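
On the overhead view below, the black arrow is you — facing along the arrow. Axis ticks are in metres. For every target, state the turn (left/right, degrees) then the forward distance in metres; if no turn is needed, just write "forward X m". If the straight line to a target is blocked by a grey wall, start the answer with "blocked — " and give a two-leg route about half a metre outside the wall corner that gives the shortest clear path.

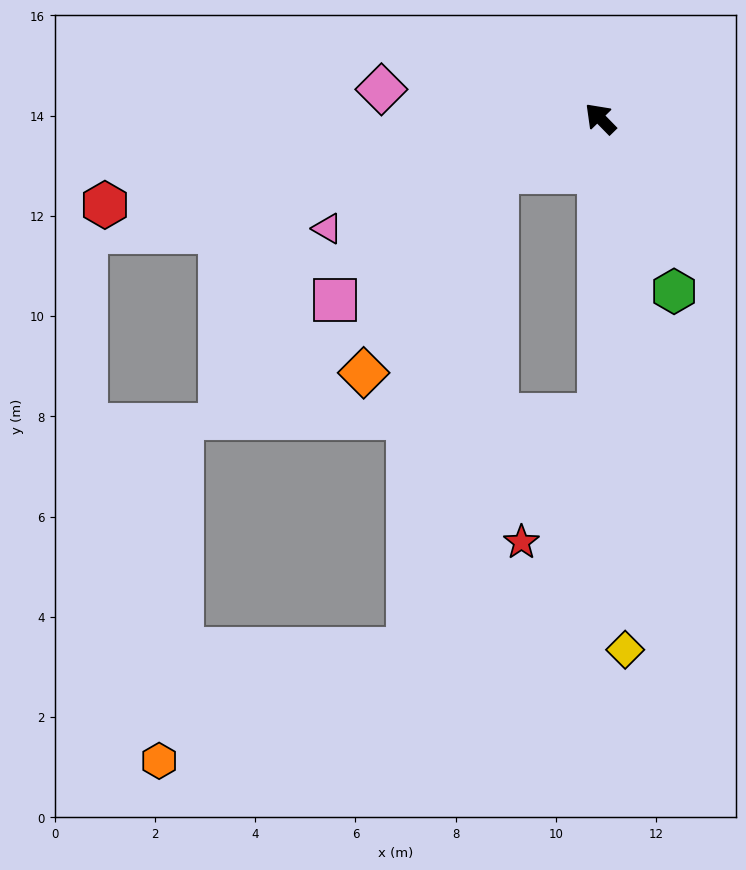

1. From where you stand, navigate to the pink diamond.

turn left 38°, forward 4.4 m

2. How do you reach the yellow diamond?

turn left 138°, forward 10.6 m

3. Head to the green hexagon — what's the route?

turn left 159°, forward 3.7 m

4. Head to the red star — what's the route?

blocked — turn left 135°, forward 5.9 m, then turn right 30°, forward 3.0 m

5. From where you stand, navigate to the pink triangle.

turn left 68°, forward 5.9 m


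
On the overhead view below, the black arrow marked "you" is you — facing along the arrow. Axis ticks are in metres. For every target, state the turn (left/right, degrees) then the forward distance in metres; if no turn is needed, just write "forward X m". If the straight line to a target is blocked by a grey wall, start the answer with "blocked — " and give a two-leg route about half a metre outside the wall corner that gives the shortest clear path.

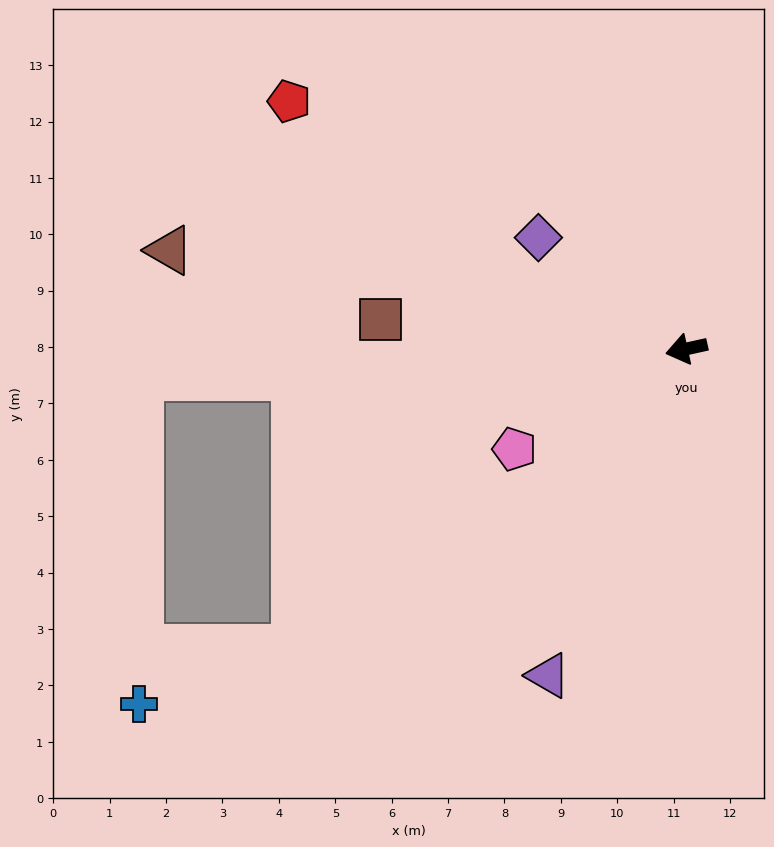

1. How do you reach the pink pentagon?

turn left 18°, forward 3.5 m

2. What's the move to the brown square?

turn right 18°, forward 5.5 m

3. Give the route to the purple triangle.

turn left 55°, forward 6.3 m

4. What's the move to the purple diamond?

turn right 49°, forward 3.3 m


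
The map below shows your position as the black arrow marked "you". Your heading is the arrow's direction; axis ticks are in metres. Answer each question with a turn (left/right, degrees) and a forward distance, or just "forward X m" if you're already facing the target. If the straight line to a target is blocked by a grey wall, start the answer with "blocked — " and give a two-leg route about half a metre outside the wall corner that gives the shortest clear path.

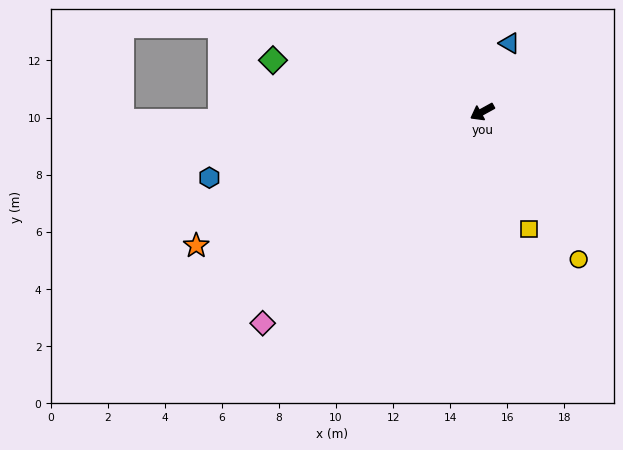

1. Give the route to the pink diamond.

turn left 15°, forward 10.7 m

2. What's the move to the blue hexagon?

turn right 15°, forward 9.8 m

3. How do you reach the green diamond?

turn right 43°, forward 7.6 m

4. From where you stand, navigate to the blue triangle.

turn right 141°, forward 2.6 m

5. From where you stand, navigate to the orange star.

turn right 4°, forward 11.1 m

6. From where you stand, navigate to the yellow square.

turn left 83°, forward 4.4 m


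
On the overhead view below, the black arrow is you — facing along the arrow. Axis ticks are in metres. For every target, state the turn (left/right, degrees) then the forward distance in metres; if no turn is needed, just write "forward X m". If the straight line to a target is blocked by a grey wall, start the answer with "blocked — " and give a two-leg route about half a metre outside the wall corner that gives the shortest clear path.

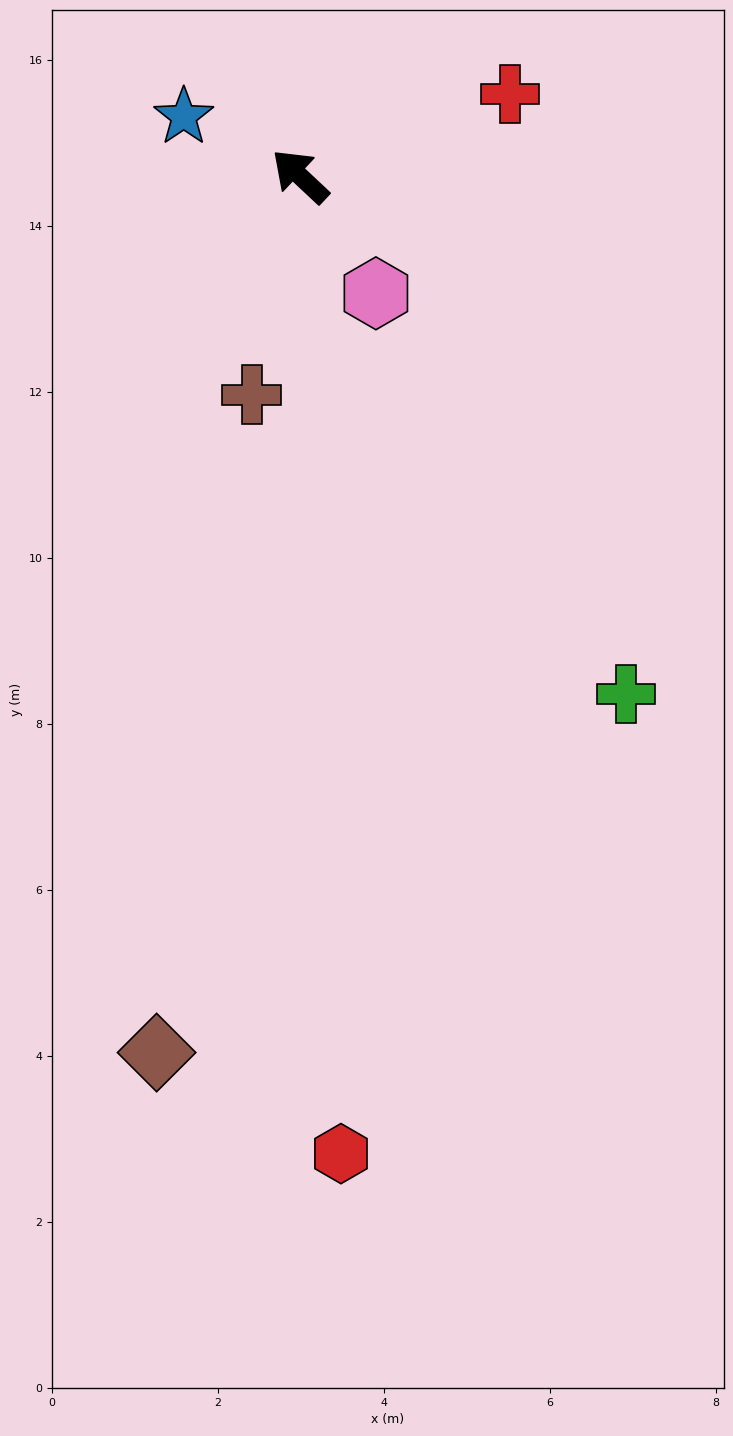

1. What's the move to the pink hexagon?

turn left 166°, forward 1.7 m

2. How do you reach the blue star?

turn left 16°, forward 1.6 m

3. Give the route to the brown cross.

turn left 121°, forward 2.7 m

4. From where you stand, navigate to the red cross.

turn right 116°, forward 2.7 m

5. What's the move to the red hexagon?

turn left 136°, forward 11.8 m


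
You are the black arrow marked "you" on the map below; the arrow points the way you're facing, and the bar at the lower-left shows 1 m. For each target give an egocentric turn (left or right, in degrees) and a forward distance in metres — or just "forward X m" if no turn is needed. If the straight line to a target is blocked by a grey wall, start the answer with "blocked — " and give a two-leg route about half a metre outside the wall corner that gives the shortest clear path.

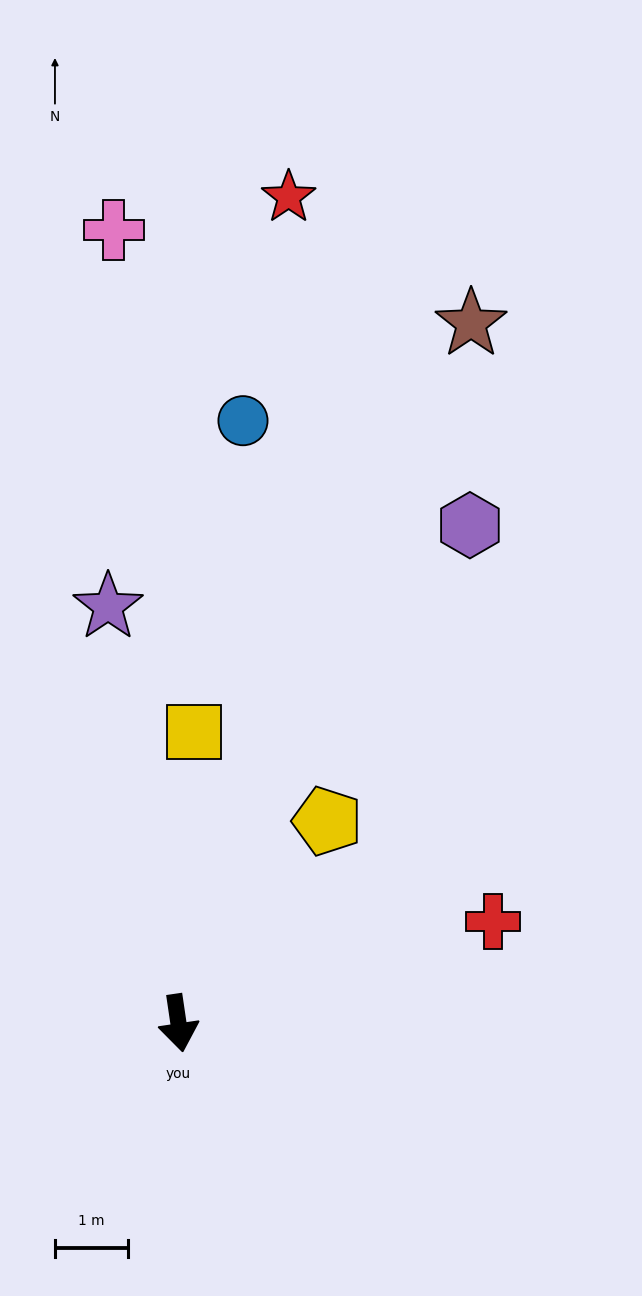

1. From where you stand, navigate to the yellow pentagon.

turn left 135°, forward 3.4 m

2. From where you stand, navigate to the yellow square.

turn left 168°, forward 4.0 m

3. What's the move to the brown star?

turn left 149°, forward 10.4 m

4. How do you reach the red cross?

turn left 99°, forward 4.5 m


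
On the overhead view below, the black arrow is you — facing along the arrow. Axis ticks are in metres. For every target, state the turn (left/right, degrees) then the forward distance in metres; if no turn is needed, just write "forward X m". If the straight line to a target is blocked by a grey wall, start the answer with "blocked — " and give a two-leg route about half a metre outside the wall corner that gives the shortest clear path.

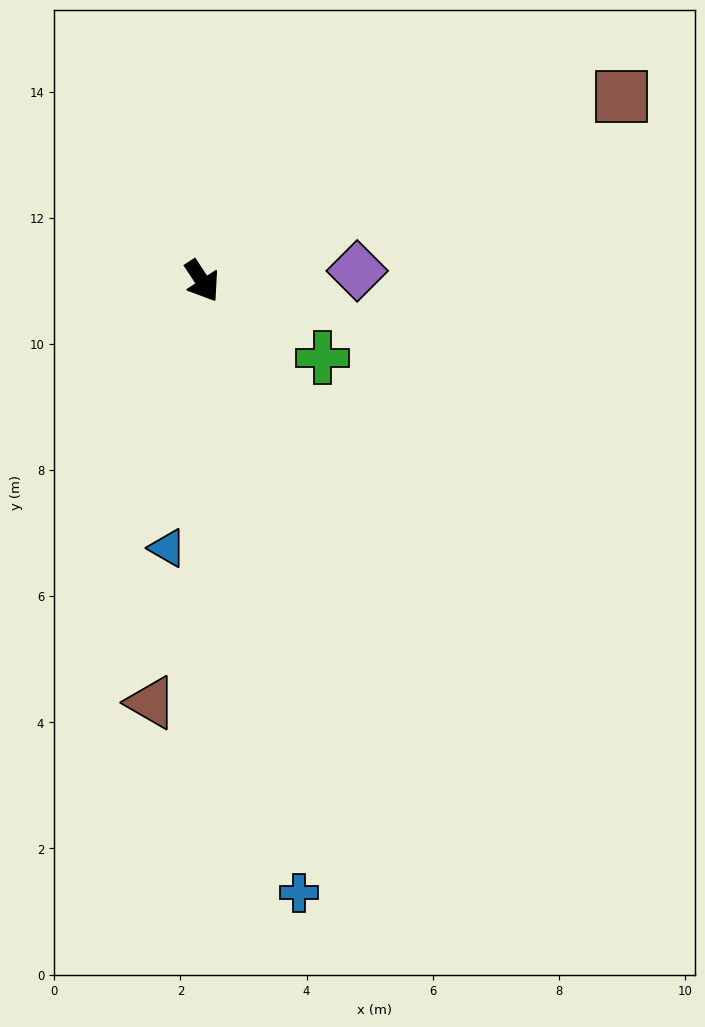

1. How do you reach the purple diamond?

turn left 60°, forward 2.5 m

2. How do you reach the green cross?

turn left 24°, forward 2.3 m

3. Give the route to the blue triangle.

turn right 41°, forward 4.3 m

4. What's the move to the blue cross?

turn right 24°, forward 9.8 m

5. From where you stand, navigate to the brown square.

turn left 80°, forward 7.3 m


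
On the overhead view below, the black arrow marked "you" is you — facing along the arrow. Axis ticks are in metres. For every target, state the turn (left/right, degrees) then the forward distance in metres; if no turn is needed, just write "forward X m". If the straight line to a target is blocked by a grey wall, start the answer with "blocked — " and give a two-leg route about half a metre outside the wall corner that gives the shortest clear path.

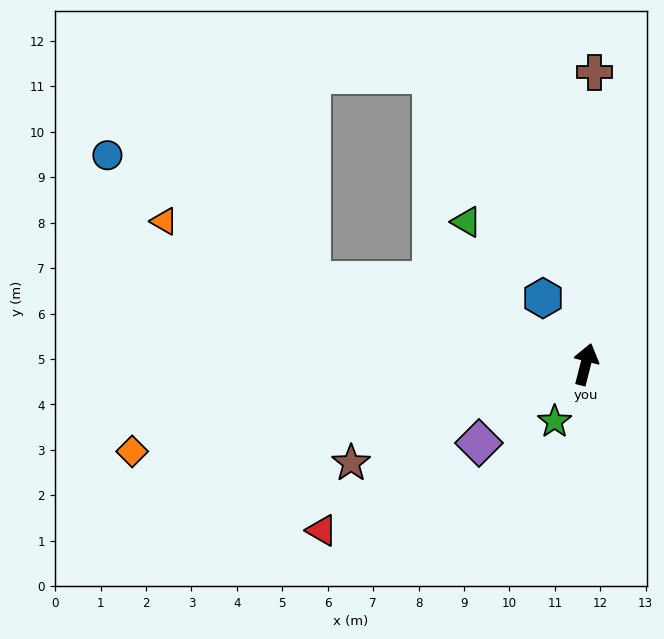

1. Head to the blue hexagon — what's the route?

turn left 47°, forward 1.7 m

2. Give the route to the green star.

turn left 166°, forward 1.4 m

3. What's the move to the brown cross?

turn left 13°, forward 6.4 m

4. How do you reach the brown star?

turn left 127°, forward 5.6 m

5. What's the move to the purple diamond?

turn left 141°, forward 2.9 m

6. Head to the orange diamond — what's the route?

turn left 115°, forward 10.2 m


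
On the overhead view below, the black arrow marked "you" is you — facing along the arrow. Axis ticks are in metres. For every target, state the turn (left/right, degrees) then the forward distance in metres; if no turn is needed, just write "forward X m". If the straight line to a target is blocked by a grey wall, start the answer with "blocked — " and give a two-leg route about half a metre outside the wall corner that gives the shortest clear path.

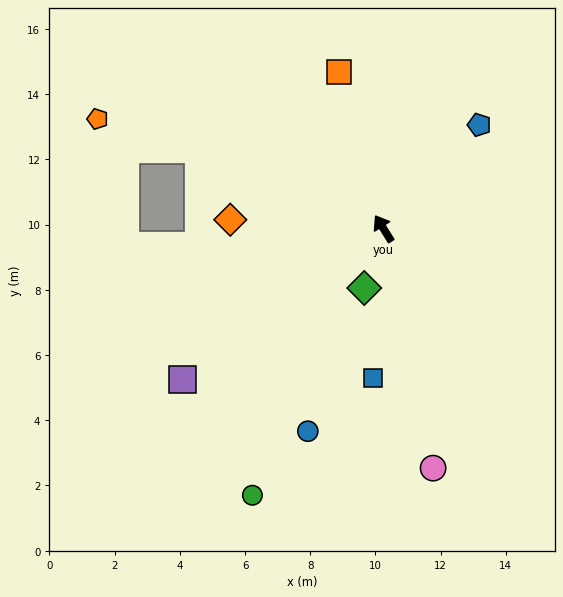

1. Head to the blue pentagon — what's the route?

turn right 75°, forward 4.3 m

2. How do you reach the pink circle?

turn left 160°, forward 7.5 m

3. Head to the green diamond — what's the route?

turn left 130°, forward 1.9 m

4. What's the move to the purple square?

turn left 95°, forward 7.7 m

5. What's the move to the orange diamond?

turn left 55°, forward 4.7 m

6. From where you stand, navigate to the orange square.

turn right 16°, forward 5.0 m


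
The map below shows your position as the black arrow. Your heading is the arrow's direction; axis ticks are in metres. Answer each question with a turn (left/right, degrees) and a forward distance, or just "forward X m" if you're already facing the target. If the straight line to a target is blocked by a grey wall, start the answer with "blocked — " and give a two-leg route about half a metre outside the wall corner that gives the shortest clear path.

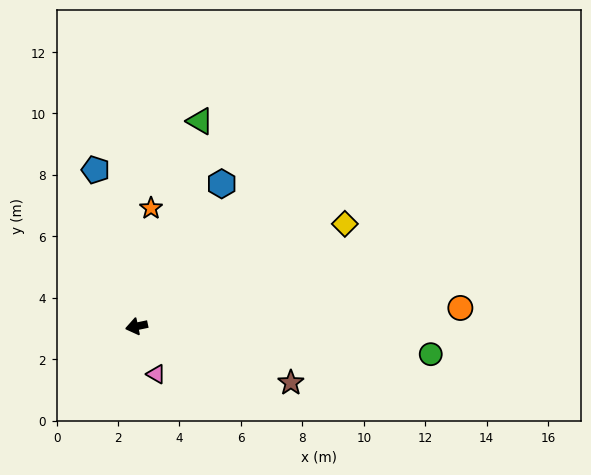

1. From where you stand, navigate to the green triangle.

turn right 119°, forward 7.0 m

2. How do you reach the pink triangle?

turn left 100°, forward 1.7 m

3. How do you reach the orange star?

turn right 109°, forward 3.9 m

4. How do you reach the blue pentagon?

turn right 87°, forward 5.3 m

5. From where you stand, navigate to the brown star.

turn left 148°, forward 5.3 m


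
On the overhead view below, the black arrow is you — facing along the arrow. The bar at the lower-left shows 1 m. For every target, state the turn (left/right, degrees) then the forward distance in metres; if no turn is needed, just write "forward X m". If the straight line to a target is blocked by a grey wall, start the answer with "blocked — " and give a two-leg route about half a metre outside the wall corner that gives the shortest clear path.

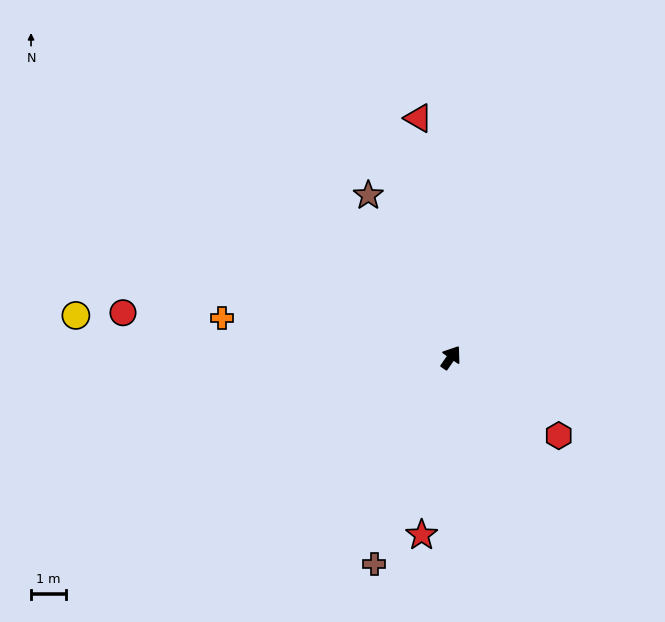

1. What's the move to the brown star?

turn left 62°, forward 5.2 m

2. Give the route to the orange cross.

turn left 115°, forward 6.7 m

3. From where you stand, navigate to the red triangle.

turn left 42°, forward 6.9 m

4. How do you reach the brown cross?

turn right 166°, forward 6.3 m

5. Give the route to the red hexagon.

turn right 91°, forward 3.8 m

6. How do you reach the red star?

turn right 155°, forward 5.2 m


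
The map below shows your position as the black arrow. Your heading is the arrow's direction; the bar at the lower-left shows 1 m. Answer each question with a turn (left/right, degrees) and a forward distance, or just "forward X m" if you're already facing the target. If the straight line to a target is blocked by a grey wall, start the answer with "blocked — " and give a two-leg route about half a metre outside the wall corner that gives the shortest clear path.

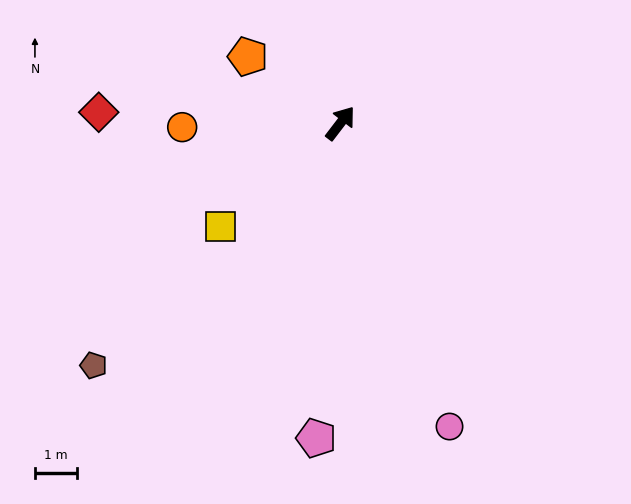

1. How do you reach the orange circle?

turn left 129°, forward 3.8 m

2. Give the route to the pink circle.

turn right 123°, forward 7.7 m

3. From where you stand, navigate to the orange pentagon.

turn left 92°, forward 2.7 m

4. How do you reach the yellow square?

turn left 168°, forward 3.8 m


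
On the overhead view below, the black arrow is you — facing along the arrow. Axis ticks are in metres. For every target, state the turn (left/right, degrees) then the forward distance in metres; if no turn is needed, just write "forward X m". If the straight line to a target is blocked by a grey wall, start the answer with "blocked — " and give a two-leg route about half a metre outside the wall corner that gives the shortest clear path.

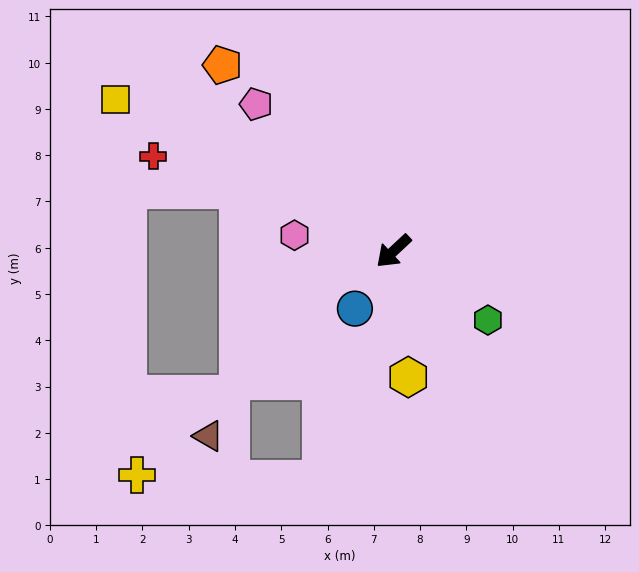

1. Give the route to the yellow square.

turn right 72°, forward 6.8 m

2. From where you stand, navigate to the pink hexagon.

turn right 52°, forward 2.2 m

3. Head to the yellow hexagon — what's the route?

turn left 54°, forward 2.7 m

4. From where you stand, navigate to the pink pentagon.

turn right 90°, forward 4.3 m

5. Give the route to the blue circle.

turn left 13°, forward 1.5 m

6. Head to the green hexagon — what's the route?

turn left 101°, forward 2.5 m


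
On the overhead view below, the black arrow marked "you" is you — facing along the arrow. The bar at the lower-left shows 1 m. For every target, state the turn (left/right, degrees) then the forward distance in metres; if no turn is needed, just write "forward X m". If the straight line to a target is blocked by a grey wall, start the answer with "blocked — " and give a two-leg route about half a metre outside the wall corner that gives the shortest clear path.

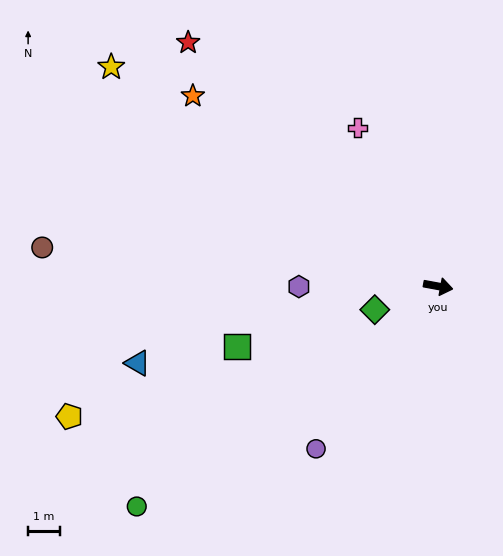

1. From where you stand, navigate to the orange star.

turn left 153°, forward 9.7 m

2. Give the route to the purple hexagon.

turn right 169°, forward 4.4 m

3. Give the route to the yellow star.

turn left 157°, forward 12.3 m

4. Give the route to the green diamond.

turn right 149°, forward 2.1 m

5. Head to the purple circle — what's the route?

turn right 116°, forward 6.3 m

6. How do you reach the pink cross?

turn left 127°, forward 5.5 m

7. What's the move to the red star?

turn left 146°, forward 10.9 m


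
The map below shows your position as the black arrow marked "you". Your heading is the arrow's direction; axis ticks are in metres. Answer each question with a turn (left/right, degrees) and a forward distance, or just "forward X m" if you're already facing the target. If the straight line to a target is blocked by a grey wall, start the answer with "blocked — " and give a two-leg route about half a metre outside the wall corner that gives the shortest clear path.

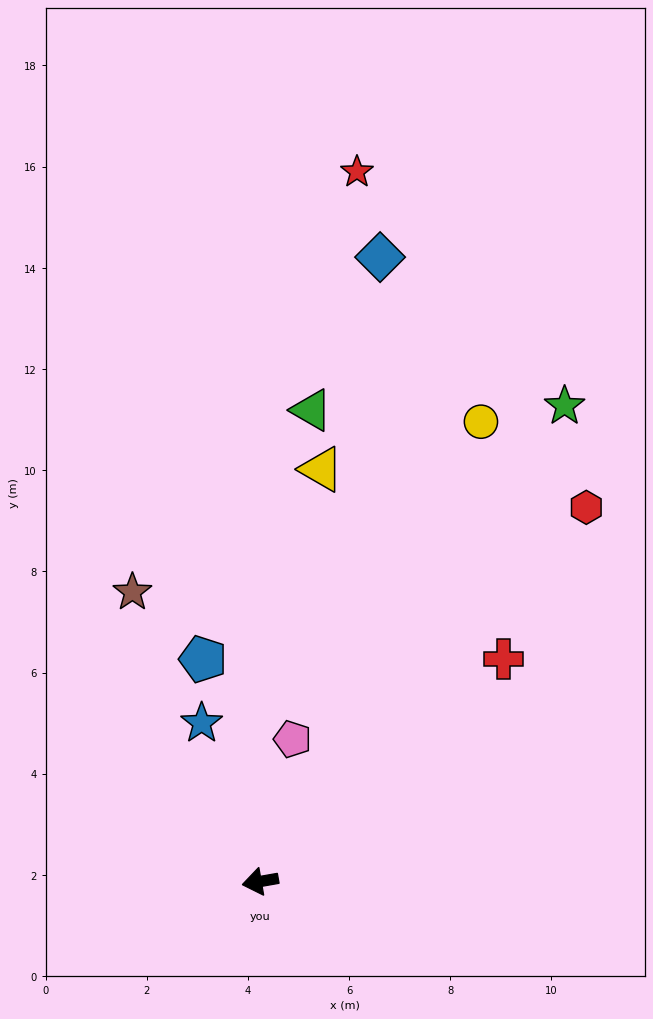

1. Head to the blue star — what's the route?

turn right 80°, forward 3.3 m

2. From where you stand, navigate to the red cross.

turn right 148°, forward 6.5 m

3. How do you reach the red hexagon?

turn right 141°, forward 9.8 m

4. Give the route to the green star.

turn right 133°, forward 11.2 m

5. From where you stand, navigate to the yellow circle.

turn right 126°, forward 10.1 m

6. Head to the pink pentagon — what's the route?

turn right 113°, forward 2.9 m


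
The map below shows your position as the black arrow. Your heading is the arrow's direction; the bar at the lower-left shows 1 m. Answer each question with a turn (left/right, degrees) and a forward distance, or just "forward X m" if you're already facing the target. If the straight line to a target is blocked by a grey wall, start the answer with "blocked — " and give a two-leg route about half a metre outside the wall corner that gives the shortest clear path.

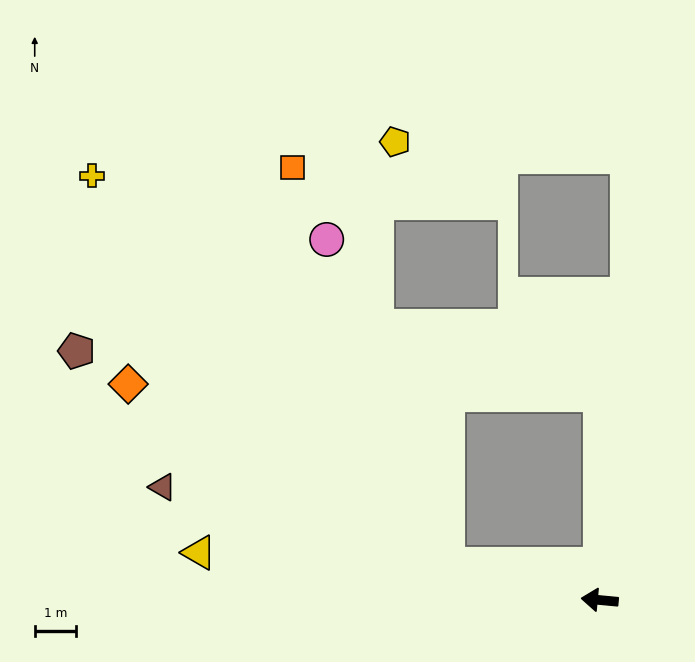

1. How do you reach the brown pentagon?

blocked — turn right 85°, forward 4.9 m, then turn left 86°, forward 12.6 m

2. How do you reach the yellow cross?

blocked — turn right 8°, forward 3.8 m, then turn right 34°, forward 12.6 m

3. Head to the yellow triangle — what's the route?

forward 9.7 m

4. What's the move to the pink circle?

blocked — turn right 8°, forward 3.8 m, then turn right 56°, forward 8.3 m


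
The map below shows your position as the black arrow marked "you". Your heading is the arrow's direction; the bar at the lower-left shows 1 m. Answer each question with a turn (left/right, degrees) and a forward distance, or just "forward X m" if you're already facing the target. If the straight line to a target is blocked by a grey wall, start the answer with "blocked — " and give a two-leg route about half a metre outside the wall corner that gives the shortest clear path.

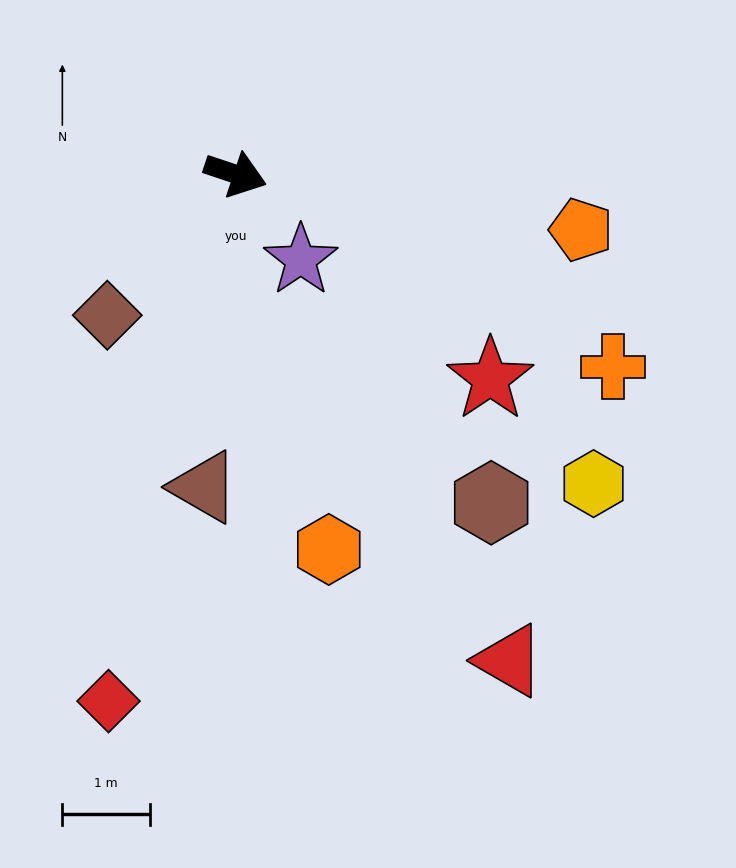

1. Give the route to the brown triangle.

turn right 77°, forward 3.6 m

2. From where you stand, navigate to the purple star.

turn right 34°, forward 1.2 m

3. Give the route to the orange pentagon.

turn left 9°, forward 4.0 m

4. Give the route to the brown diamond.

turn right 114°, forward 2.2 m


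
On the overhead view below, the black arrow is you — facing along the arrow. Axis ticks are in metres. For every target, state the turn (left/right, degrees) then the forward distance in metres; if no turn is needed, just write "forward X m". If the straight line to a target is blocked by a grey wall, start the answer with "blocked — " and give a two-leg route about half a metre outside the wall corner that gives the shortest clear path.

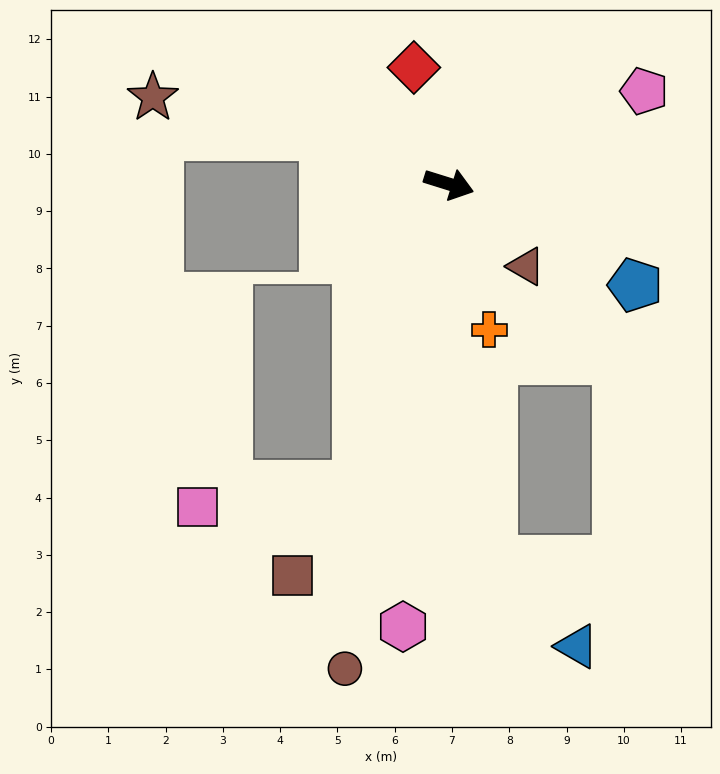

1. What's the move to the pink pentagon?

turn left 43°, forward 3.8 m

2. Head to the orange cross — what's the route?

turn right 57°, forward 2.6 m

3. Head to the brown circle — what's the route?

turn right 85°, forward 8.7 m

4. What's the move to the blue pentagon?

turn right 11°, forward 3.7 m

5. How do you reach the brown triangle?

turn right 30°, forward 2.0 m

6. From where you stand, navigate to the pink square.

blocked — turn right 90°, forward 5.5 m, then turn right 65°, forward 2.8 m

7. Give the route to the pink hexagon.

turn right 79°, forward 7.8 m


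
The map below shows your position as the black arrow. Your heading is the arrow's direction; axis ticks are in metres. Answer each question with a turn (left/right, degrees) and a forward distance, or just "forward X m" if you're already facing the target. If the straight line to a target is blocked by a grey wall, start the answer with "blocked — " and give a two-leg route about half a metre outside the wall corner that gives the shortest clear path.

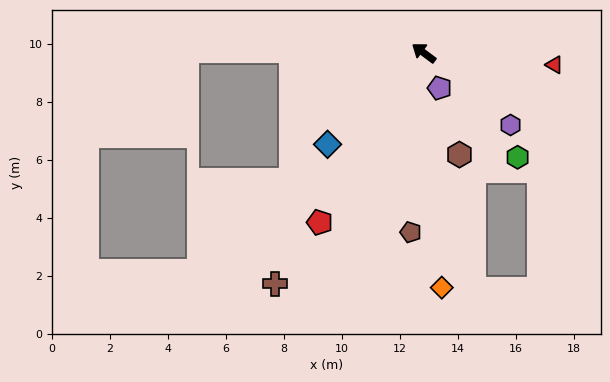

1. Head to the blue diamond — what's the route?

turn left 80°, forward 4.6 m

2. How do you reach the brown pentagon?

turn left 123°, forward 6.2 m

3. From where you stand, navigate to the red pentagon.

turn left 95°, forward 6.9 m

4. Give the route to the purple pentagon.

turn left 151°, forward 1.3 m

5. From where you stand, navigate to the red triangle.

turn right 149°, forward 4.5 m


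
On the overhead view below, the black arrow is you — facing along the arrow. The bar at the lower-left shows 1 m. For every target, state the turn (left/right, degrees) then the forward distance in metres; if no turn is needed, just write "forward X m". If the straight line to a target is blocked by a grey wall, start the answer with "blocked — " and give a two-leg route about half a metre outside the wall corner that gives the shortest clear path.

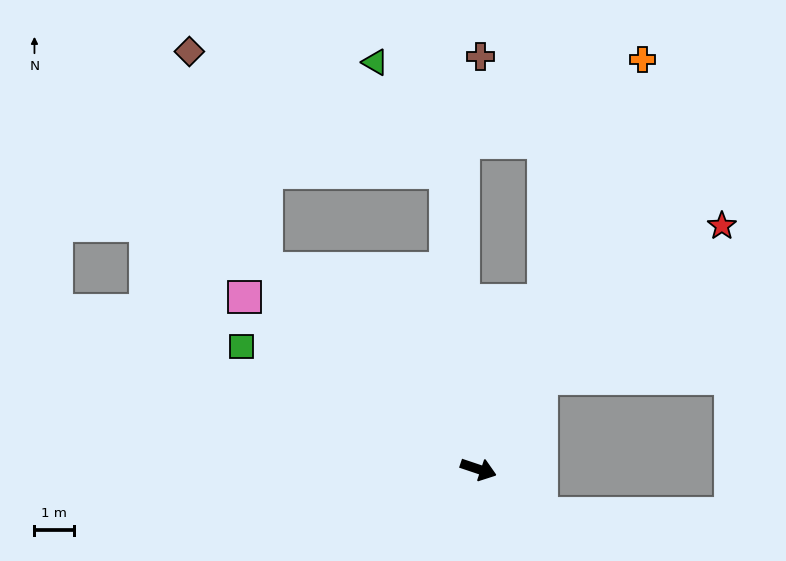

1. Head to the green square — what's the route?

turn left 171°, forward 6.8 m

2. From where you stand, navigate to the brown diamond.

blocked — turn left 155°, forward 7.4 m, then turn right 27°, forward 5.8 m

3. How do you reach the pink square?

turn left 162°, forward 7.4 m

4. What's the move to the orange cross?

turn left 87°, forward 11.2 m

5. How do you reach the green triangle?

blocked — turn left 115°, forward 7.6 m, then turn left 26°, forward 3.3 m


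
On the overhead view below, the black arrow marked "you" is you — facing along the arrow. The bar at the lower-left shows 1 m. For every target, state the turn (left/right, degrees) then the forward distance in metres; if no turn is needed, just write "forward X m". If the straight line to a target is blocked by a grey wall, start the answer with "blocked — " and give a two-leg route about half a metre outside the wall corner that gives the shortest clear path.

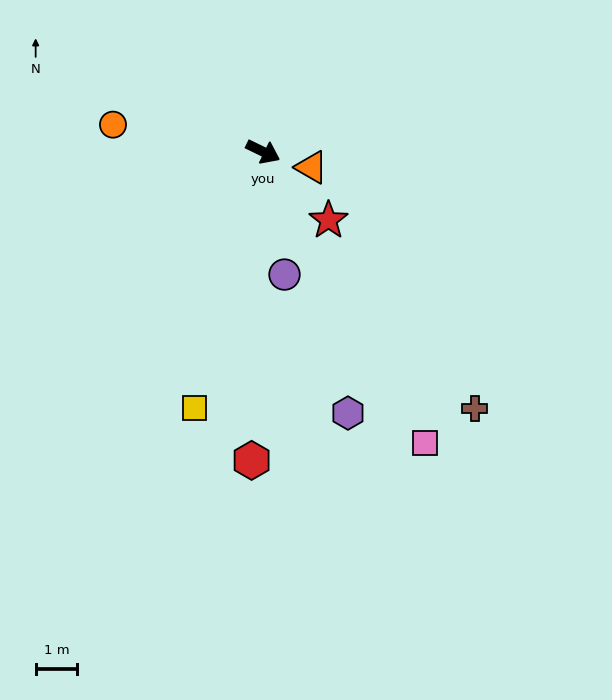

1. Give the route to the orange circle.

turn right 164°, forward 3.7 m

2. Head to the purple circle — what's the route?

turn right 54°, forward 3.0 m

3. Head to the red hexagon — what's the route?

turn right 66°, forward 7.4 m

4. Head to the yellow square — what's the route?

turn right 79°, forward 6.4 m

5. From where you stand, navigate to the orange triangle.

turn left 8°, forward 1.2 m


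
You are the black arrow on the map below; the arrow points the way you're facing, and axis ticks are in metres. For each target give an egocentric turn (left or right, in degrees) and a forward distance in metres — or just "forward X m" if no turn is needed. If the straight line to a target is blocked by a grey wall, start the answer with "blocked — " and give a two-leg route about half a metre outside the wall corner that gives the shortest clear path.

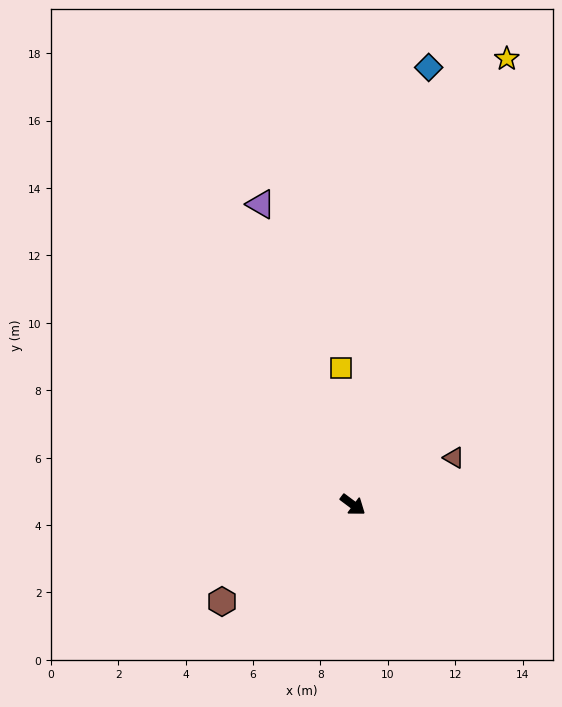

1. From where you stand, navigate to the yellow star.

turn left 108°, forward 14.0 m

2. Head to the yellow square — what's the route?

turn left 132°, forward 4.1 m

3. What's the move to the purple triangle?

turn left 144°, forward 9.3 m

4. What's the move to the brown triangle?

turn left 62°, forward 3.3 m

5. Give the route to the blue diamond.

turn left 117°, forward 13.2 m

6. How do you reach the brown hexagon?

turn right 107°, forward 4.8 m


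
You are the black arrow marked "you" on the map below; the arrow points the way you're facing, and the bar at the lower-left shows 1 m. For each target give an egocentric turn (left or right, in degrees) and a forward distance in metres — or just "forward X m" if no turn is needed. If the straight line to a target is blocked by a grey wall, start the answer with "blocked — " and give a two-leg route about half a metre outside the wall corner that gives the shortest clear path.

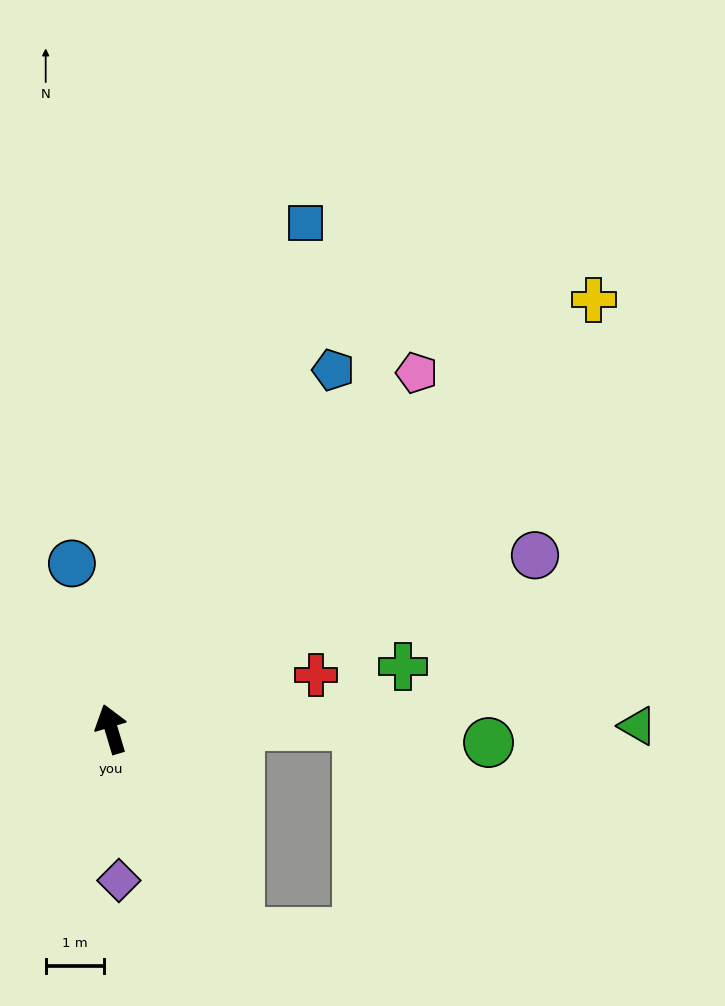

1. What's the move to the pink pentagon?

turn right 57°, forward 8.0 m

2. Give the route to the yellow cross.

turn right 65°, forward 11.0 m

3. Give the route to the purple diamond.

turn left 166°, forward 2.6 m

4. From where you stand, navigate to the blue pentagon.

turn right 48°, forward 7.2 m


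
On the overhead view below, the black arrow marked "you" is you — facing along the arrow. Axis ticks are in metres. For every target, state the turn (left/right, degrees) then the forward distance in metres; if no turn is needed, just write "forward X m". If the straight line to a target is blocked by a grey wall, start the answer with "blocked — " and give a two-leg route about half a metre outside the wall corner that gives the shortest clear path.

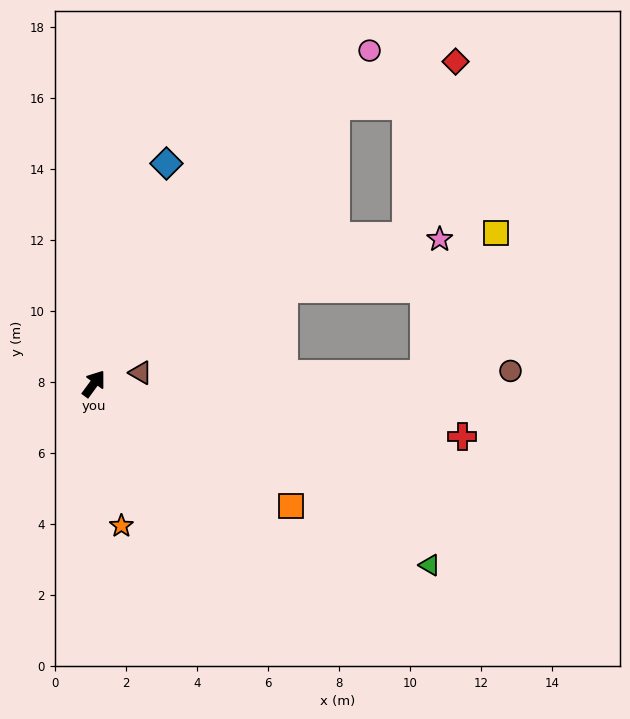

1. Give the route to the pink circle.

turn right 3°, forward 12.2 m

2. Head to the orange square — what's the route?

turn right 86°, forward 6.5 m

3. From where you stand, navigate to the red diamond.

blocked — turn right 5°, forward 10.4 m, then turn right 29°, forward 3.6 m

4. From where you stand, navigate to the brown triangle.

turn right 41°, forward 1.4 m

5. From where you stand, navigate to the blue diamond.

turn left 18°, forward 6.5 m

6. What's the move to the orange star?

turn right 133°, forward 4.1 m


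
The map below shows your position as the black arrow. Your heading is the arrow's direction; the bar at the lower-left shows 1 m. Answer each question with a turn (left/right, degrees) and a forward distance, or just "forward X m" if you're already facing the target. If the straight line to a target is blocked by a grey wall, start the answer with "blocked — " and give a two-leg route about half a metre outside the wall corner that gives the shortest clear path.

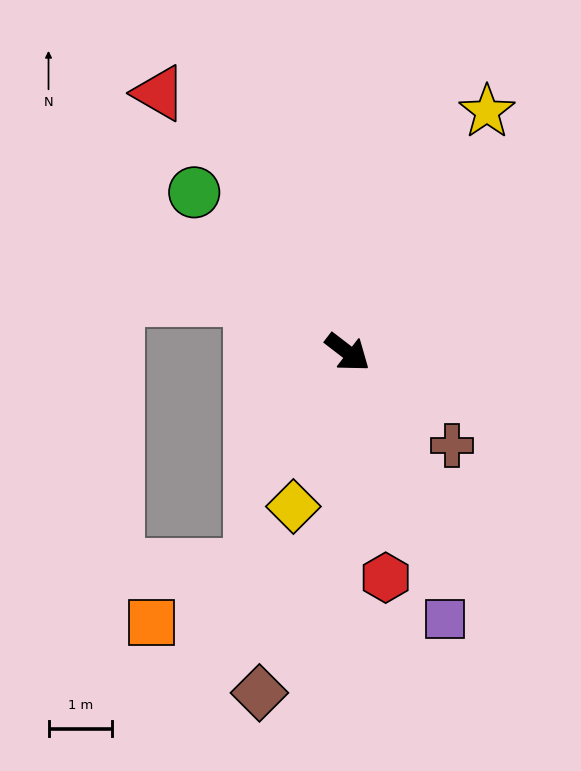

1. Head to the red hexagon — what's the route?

turn right 43°, forward 3.6 m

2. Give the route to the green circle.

turn left 171°, forward 3.5 m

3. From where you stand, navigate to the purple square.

turn right 32°, forward 4.5 m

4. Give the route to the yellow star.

turn left 98°, forward 4.4 m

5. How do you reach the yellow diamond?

turn right 72°, forward 2.6 m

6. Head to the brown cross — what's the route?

turn right 4°, forward 2.2 m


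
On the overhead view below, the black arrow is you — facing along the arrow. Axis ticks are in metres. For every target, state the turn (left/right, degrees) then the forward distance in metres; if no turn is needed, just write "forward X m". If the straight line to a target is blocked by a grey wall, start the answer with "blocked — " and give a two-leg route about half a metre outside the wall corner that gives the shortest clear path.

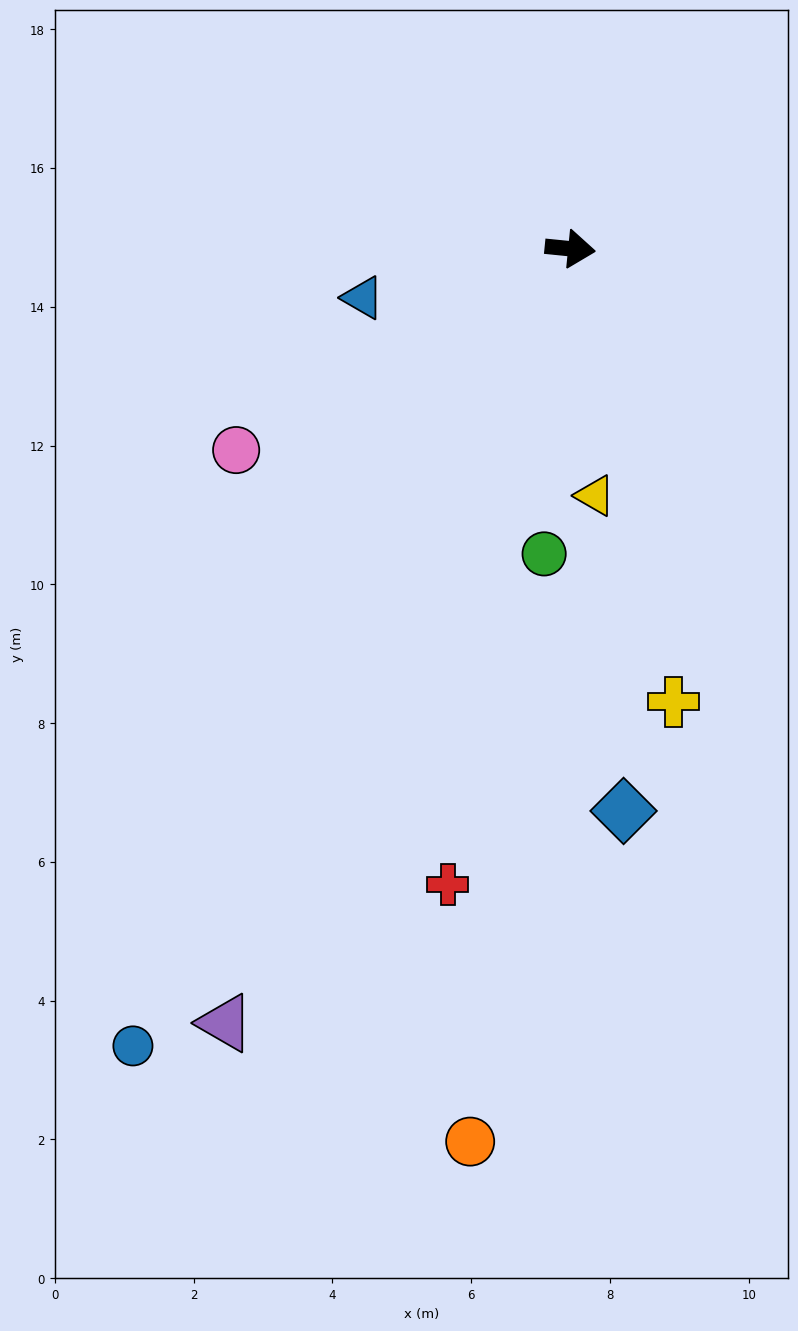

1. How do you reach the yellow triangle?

turn right 79°, forward 3.6 m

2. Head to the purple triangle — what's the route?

turn right 108°, forward 12.2 m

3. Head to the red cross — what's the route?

turn right 95°, forward 9.3 m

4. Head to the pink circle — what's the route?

turn right 143°, forward 5.6 m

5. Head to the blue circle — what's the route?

turn right 113°, forward 13.1 m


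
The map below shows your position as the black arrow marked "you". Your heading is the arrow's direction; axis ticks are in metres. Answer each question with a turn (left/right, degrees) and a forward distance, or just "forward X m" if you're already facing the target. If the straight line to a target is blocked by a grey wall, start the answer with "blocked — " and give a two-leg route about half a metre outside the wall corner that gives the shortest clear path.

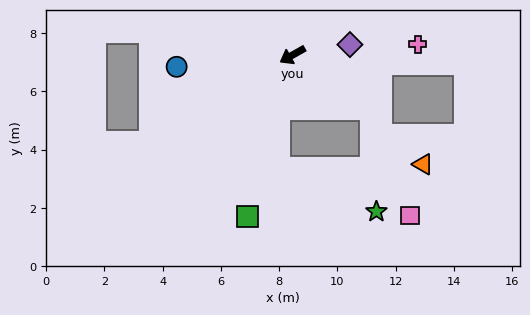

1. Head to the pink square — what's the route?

blocked — turn left 117°, forward 3.3 m, then turn right 37°, forward 3.9 m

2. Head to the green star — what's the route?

blocked — turn left 117°, forward 3.3 m, then turn right 54°, forward 3.5 m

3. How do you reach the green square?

turn left 45°, forward 5.7 m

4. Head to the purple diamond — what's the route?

turn left 161°, forward 2.0 m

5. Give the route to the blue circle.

turn right 24°, forward 4.0 m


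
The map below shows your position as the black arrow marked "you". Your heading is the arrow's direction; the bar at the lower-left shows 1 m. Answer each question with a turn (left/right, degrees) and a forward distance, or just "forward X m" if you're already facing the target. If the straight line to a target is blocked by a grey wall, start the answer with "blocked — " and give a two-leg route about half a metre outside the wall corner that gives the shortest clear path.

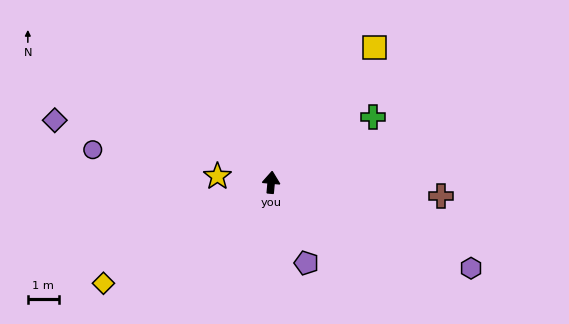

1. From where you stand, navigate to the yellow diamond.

turn left 126°, forward 6.3 m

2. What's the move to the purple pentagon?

turn right 151°, forward 2.8 m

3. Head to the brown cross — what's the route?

turn right 89°, forward 5.5 m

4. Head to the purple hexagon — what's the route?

turn right 108°, forward 7.0 m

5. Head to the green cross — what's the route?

turn right 52°, forward 3.9 m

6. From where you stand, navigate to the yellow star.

turn left 89°, forward 1.7 m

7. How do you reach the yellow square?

turn right 32°, forward 5.4 m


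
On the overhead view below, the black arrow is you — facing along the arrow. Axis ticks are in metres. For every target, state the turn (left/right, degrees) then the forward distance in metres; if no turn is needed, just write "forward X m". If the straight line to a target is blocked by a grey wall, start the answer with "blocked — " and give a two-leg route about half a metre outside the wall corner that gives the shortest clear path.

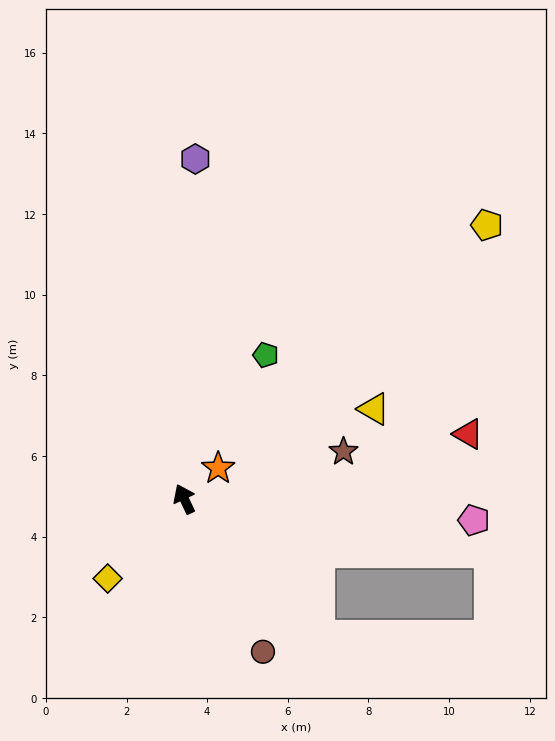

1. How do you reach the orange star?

turn right 73°, forward 1.1 m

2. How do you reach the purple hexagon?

turn right 27°, forward 8.4 m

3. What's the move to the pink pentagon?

turn right 120°, forward 7.2 m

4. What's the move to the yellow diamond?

turn left 111°, forward 2.7 m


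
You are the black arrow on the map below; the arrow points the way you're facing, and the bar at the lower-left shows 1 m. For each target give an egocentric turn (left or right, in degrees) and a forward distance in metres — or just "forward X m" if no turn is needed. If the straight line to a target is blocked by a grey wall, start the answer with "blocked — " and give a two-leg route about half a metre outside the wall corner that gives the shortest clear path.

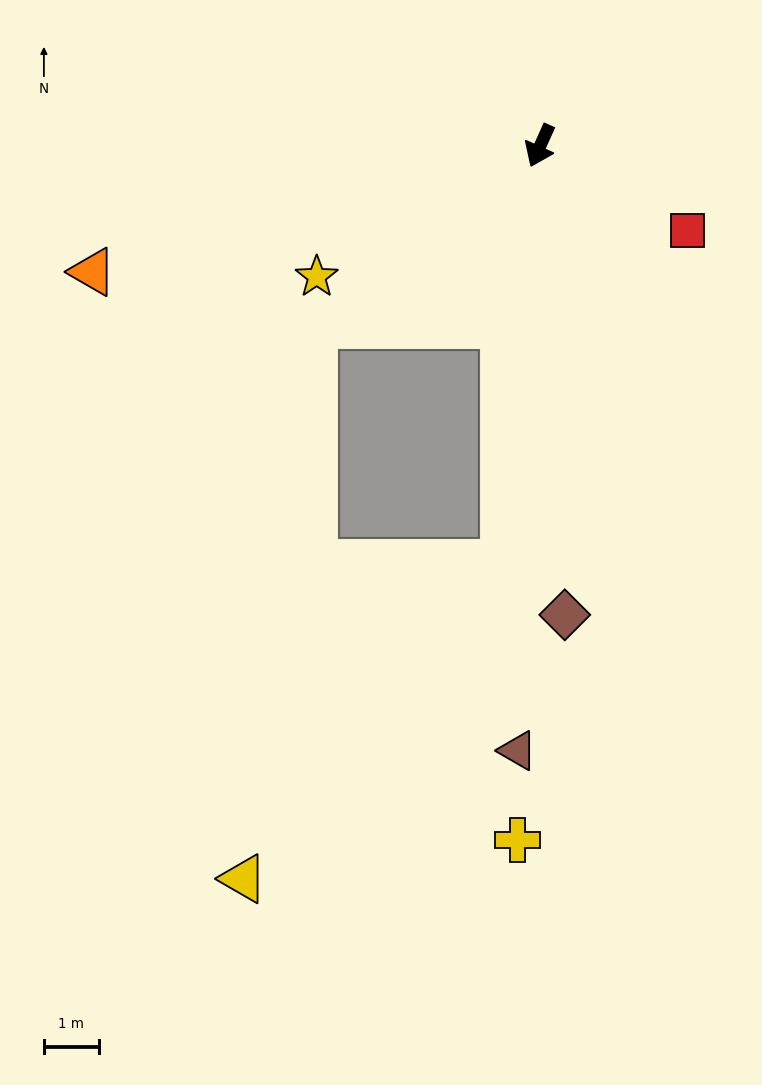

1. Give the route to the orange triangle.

turn right 50°, forward 8.4 m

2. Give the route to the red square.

turn left 84°, forward 3.1 m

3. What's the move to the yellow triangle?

blocked — turn left 19°, forward 7.6 m, then turn right 34°, forward 7.4 m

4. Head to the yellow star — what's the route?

turn right 35°, forward 4.7 m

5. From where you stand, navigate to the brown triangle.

turn left 22°, forward 11.0 m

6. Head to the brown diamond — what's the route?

turn left 27°, forward 8.5 m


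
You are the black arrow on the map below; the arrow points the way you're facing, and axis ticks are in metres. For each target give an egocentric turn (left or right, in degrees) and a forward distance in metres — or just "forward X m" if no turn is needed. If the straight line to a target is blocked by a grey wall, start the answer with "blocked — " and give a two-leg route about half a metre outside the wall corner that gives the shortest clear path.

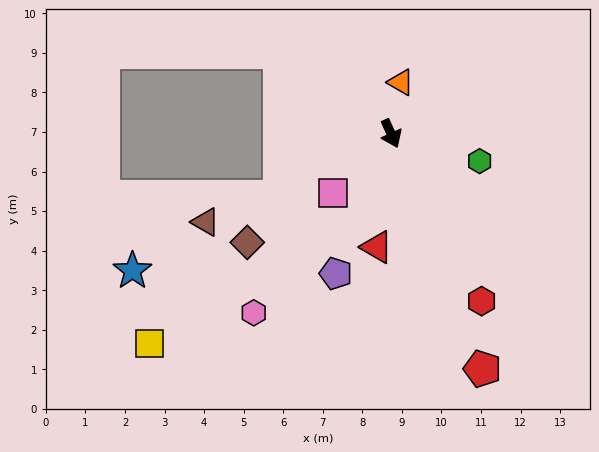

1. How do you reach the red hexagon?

turn left 4°, forward 4.8 m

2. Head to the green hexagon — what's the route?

turn left 48°, forward 2.3 m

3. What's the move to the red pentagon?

turn right 3°, forward 6.4 m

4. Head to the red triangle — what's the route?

turn right 32°, forward 2.9 m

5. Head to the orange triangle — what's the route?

turn left 145°, forward 1.3 m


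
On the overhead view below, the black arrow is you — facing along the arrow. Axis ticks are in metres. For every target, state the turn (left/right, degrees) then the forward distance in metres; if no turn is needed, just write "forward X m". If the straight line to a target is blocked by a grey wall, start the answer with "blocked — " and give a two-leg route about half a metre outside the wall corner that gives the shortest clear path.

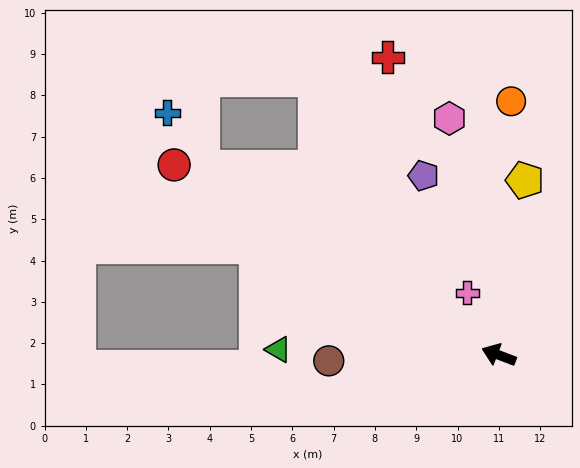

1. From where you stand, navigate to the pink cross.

turn right 42°, forward 1.7 m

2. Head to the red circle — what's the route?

turn right 10°, forward 9.1 m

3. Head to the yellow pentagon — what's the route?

turn right 78°, forward 4.3 m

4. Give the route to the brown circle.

turn left 23°, forward 4.1 m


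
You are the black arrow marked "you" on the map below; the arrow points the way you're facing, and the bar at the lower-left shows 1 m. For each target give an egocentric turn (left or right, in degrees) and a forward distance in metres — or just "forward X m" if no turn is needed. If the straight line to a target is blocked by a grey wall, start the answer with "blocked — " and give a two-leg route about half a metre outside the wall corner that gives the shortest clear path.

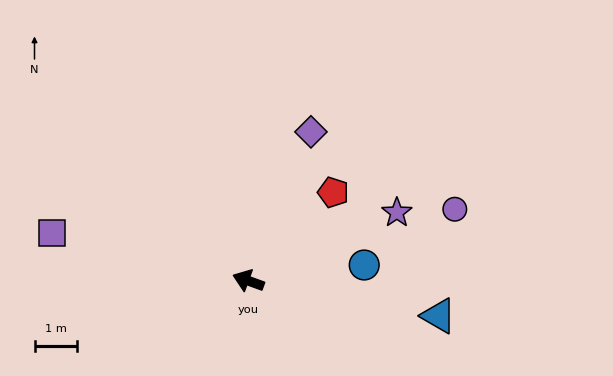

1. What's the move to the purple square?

turn left 6°, forward 4.8 m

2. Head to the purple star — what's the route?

turn right 135°, forward 3.9 m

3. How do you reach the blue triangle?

turn right 170°, forward 4.6 m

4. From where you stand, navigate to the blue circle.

turn right 152°, forward 2.8 m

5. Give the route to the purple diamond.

turn right 93°, forward 3.8 m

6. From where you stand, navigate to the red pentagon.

turn right 114°, forward 2.9 m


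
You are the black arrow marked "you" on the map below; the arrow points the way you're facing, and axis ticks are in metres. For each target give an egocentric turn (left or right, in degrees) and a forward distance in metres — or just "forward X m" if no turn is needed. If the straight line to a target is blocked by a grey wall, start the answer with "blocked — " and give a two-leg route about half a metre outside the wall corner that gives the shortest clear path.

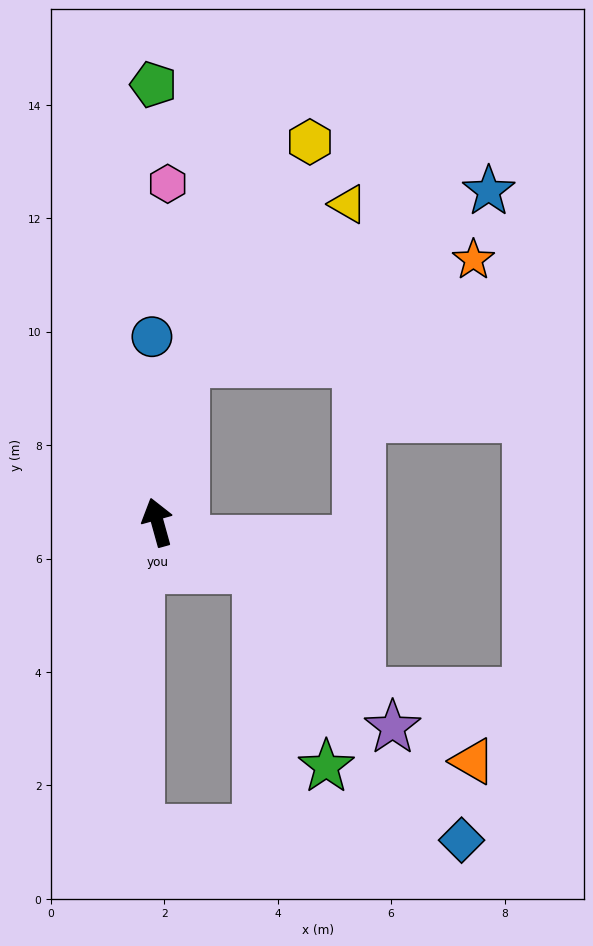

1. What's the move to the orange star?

blocked — turn right 25°, forward 2.9 m, then turn right 61°, forward 5.4 m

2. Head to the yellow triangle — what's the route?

blocked — turn right 25°, forward 2.9 m, then turn right 36°, forward 4.0 m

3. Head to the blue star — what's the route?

blocked — turn right 25°, forward 2.9 m, then turn right 51°, forward 6.2 m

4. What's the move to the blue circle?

turn right 14°, forward 3.3 m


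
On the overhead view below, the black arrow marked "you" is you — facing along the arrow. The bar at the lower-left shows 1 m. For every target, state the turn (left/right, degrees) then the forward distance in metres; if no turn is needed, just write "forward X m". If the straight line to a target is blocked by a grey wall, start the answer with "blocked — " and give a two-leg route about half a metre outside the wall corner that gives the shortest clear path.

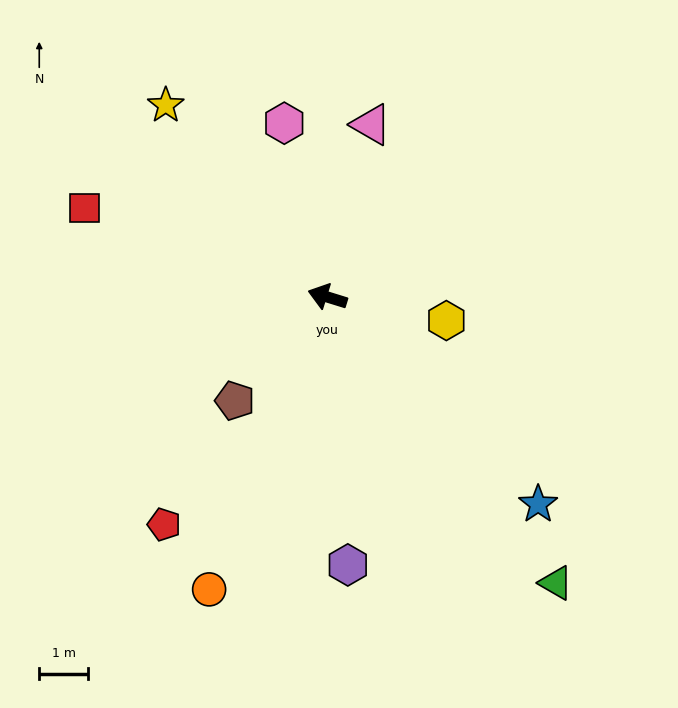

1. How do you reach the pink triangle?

turn right 87°, forward 3.6 m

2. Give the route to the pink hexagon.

turn right 59°, forward 3.7 m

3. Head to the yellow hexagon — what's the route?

turn right 174°, forward 2.5 m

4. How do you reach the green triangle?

turn left 146°, forward 7.5 m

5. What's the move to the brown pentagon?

turn left 65°, forward 2.8 m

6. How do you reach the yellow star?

turn right 33°, forward 5.1 m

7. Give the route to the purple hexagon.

turn left 112°, forward 5.5 m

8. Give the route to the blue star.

turn left 153°, forward 6.1 m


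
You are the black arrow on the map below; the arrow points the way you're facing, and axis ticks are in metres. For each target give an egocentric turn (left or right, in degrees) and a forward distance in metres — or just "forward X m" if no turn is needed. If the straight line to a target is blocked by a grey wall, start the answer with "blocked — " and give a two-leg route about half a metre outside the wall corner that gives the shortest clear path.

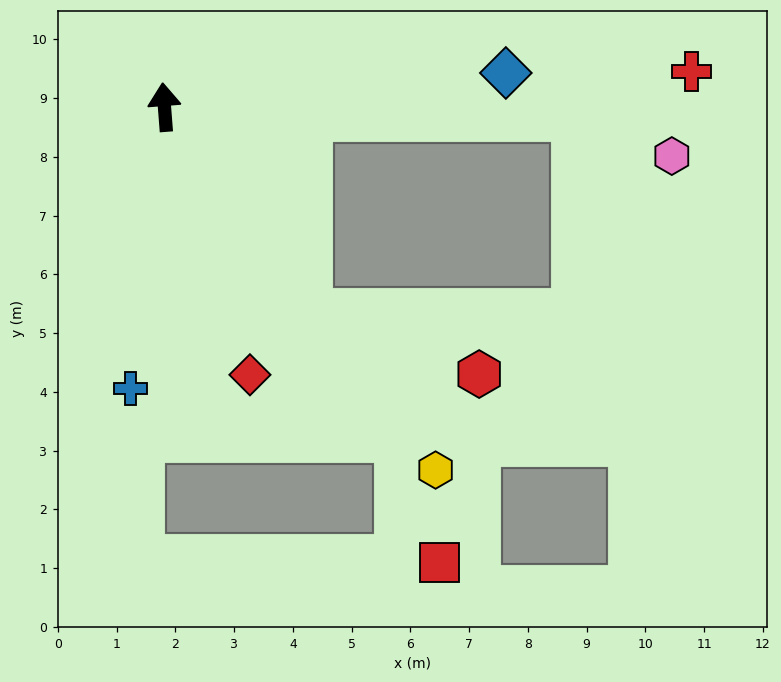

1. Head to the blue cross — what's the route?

turn left 169°, forward 4.8 m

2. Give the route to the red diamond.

turn right 167°, forward 4.8 m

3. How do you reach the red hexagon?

blocked — turn right 150°, forward 4.3 m, then turn left 36°, forward 3.1 m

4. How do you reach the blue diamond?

turn right 89°, forward 5.8 m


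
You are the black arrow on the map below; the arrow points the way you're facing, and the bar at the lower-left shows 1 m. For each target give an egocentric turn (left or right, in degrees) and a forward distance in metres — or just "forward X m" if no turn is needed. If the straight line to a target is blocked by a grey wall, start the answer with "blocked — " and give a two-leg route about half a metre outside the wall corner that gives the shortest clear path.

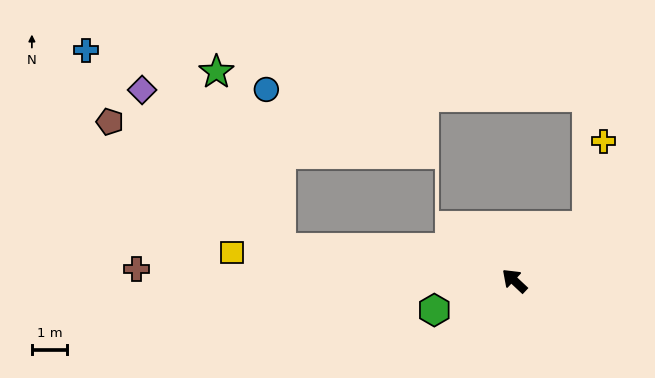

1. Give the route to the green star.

blocked — turn left 35°, forward 6.6 m, then turn right 62°, forward 5.3 m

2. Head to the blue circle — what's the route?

blocked — turn left 35°, forward 6.6 m, then turn right 77°, forward 4.5 m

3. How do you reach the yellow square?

turn left 37°, forward 8.0 m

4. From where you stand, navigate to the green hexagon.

turn left 63°, forward 2.4 m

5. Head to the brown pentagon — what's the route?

blocked — turn left 35°, forward 6.6 m, then turn right 28°, forward 6.0 m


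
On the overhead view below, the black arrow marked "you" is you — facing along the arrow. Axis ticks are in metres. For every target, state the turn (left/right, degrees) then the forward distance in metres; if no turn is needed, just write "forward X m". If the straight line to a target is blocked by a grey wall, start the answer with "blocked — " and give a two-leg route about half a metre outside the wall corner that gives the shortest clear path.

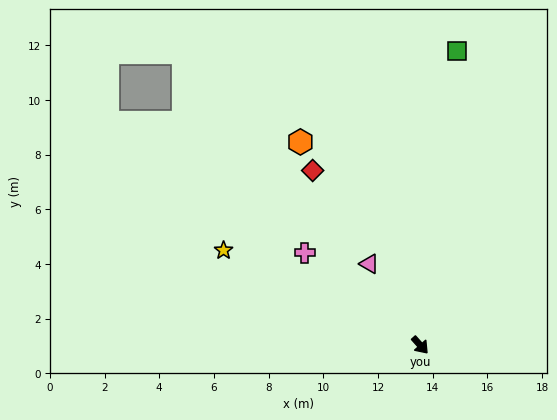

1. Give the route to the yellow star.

turn right 158°, forward 8.0 m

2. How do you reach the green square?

turn left 131°, forward 10.8 m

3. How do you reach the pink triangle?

turn left 170°, forward 3.5 m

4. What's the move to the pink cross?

turn right 171°, forward 5.4 m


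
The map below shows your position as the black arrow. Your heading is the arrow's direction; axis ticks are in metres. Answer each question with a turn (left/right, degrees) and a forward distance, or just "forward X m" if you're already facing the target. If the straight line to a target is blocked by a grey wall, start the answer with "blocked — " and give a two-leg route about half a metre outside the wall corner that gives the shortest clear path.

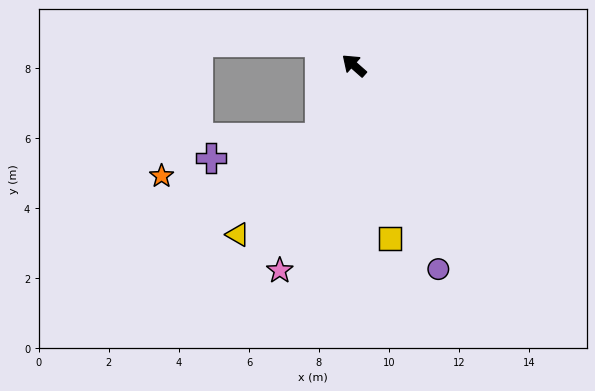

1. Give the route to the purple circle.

turn left 154°, forward 6.3 m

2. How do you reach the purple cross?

blocked — turn left 106°, forward 2.3 m, then turn right 54°, forward 3.1 m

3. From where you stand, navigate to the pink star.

turn left 111°, forward 6.2 m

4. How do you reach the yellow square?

turn left 143°, forward 5.0 m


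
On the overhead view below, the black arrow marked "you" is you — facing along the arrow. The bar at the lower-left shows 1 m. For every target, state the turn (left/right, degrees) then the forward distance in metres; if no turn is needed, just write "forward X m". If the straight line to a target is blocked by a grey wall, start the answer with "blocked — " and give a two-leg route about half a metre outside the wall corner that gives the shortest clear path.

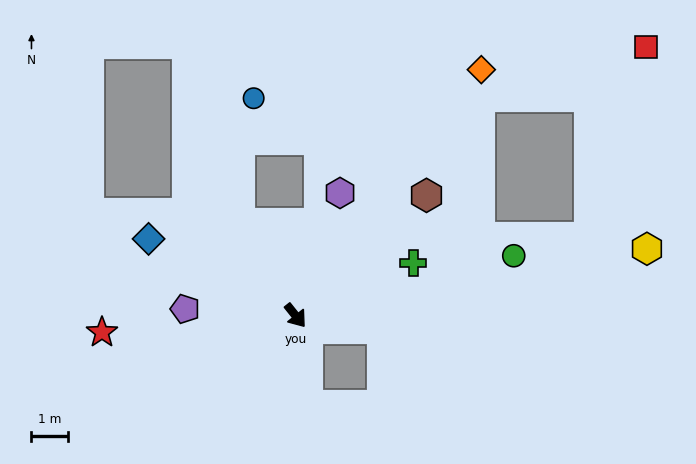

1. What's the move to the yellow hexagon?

turn left 62°, forward 9.8 m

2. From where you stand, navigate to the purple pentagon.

turn right 132°, forward 3.0 m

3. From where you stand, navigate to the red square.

blocked — turn left 101°, forward 7.9 m, then turn right 33°, forward 4.8 m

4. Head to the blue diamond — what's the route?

turn right 156°, forward 4.6 m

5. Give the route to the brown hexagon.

turn left 94°, forward 4.9 m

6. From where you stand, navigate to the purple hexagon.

turn left 121°, forward 3.6 m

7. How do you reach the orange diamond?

turn left 104°, forward 8.5 m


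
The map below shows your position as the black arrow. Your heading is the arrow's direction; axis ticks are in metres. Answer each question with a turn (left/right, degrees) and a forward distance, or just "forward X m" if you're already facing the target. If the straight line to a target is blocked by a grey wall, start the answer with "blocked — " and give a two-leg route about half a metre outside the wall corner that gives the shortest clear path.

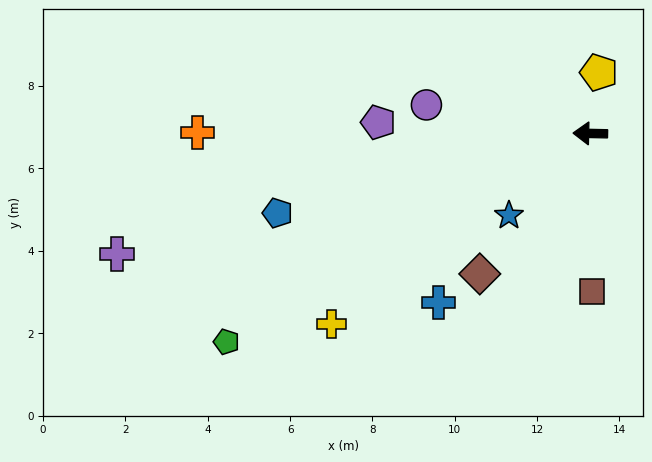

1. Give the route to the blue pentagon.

turn left 15°, forward 7.8 m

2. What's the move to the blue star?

turn left 46°, forward 2.8 m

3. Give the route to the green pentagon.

turn left 31°, forward 10.2 m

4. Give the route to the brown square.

turn left 92°, forward 3.8 m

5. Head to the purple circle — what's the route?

turn right 9°, forward 4.0 m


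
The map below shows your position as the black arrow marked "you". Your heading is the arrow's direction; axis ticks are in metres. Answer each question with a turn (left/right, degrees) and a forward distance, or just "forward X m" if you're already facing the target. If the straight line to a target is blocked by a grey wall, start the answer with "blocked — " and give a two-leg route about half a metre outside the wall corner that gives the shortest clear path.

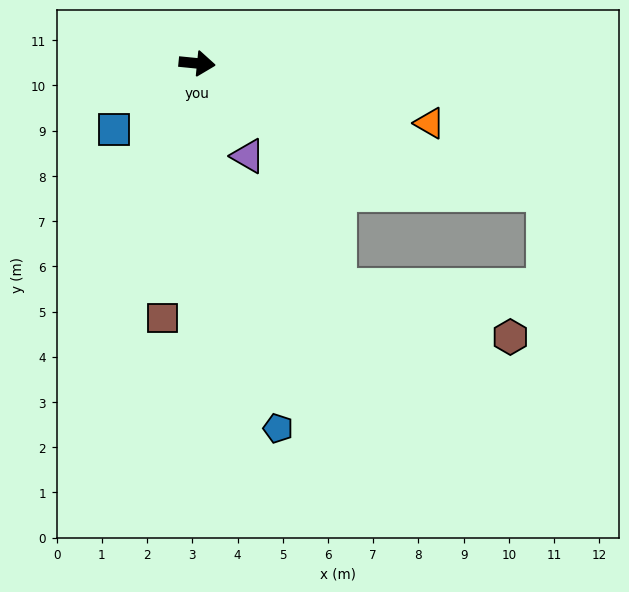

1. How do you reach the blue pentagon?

turn right 72°, forward 8.3 m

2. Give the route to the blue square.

turn right 136°, forward 2.3 m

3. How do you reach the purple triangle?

turn right 56°, forward 2.3 m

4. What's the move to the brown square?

turn right 92°, forward 5.7 m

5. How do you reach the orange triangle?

turn right 9°, forward 5.3 m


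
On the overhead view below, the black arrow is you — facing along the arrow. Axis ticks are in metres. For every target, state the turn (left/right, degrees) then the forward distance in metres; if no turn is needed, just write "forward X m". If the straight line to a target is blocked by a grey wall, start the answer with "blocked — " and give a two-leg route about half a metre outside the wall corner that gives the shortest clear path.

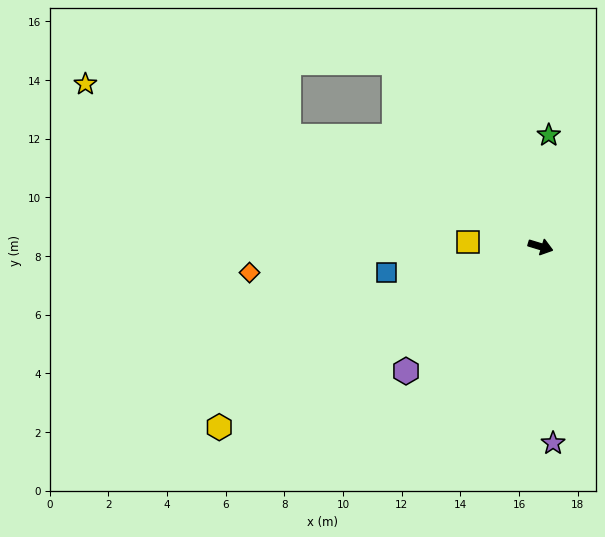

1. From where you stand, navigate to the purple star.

turn right 69°, forward 6.7 m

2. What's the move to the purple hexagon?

turn right 120°, forward 6.3 m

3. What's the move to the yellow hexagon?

turn right 134°, forward 12.6 m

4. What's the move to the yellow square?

turn right 167°, forward 2.5 m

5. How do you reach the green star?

turn left 103°, forward 3.8 m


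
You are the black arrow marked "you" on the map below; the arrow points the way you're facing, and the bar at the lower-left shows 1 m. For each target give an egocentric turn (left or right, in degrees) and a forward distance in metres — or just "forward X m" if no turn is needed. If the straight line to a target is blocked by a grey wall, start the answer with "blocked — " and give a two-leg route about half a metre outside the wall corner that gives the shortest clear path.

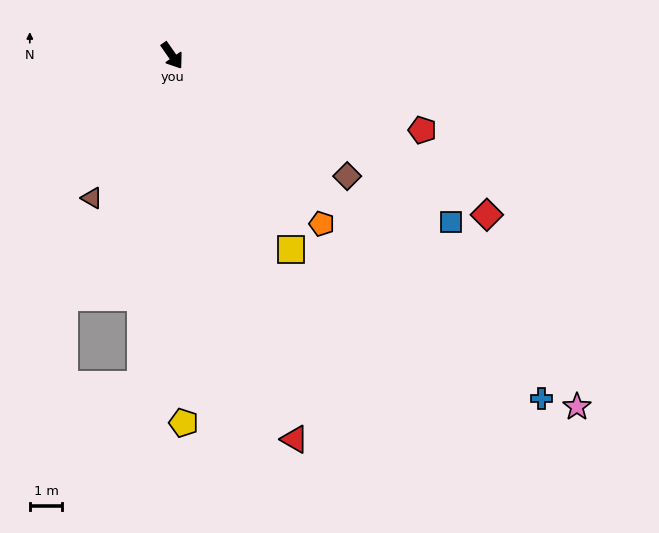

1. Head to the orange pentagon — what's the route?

turn left 7°, forward 6.9 m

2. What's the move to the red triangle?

turn right 17°, forward 12.4 m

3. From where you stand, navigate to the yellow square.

turn right 3°, forward 7.0 m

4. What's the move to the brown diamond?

turn left 21°, forward 6.5 m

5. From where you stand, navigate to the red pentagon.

turn left 38°, forward 8.0 m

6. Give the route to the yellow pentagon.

turn right 33°, forward 11.3 m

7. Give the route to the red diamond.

turn left 28°, forward 10.8 m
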